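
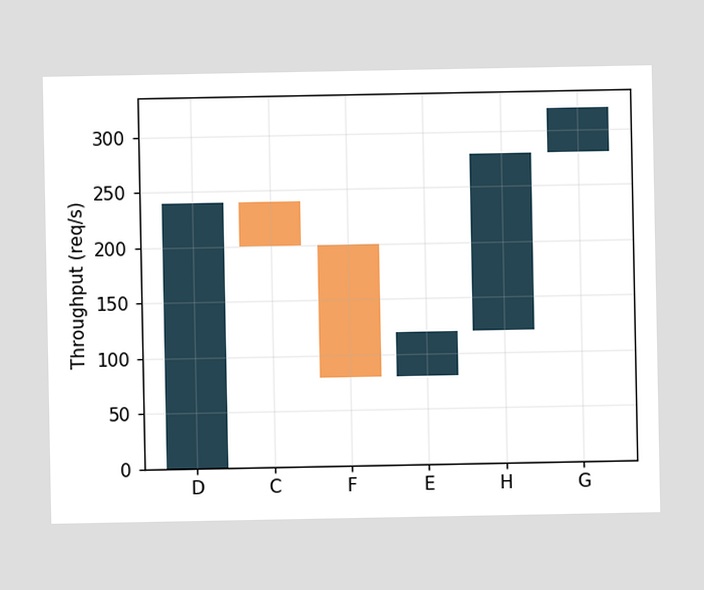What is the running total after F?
After F the running total reaches 80req/s.

80req/s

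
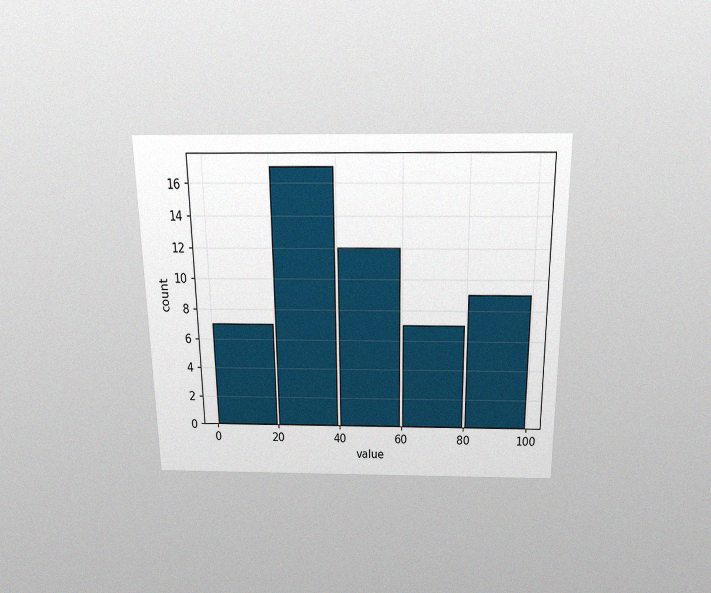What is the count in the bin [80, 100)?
9

The chart is viewed slightly from above, with some photo noise. The [80, 100) bin has height 9.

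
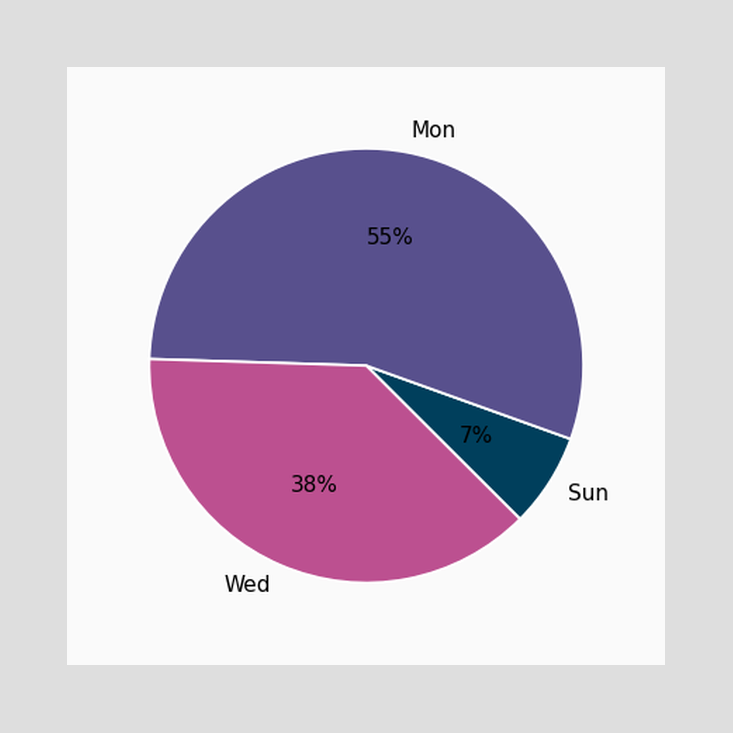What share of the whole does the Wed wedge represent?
38%

The Wed slice takes up 38% of the pie.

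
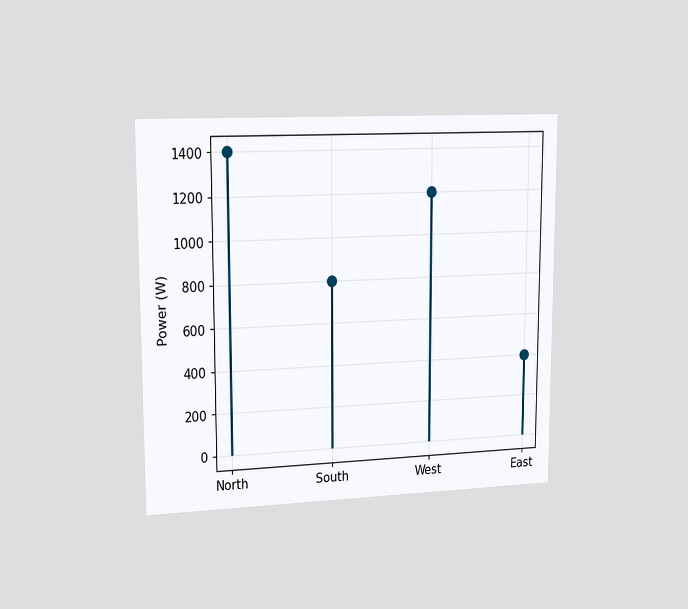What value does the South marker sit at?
The chart is viewed slightly from the left. The South marker sits at 800W.

800W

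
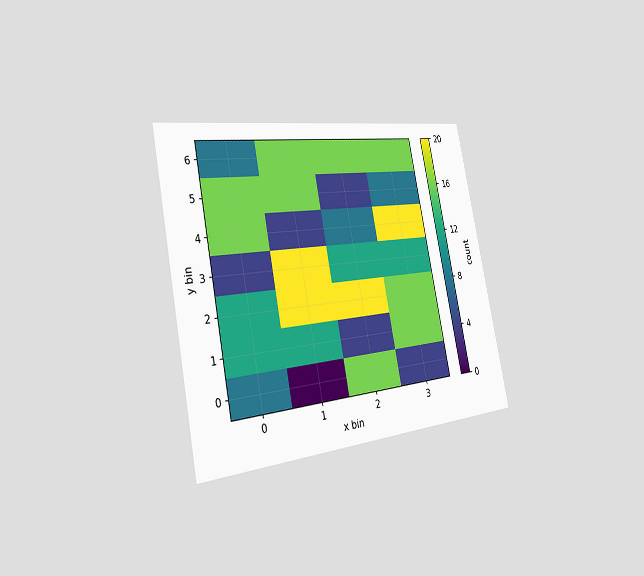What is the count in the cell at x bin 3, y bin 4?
The chart is tilted about 11° counter-clockwise and viewed slightly from the left. Matching the cell (3, 4) against the colorbar gives 20.

20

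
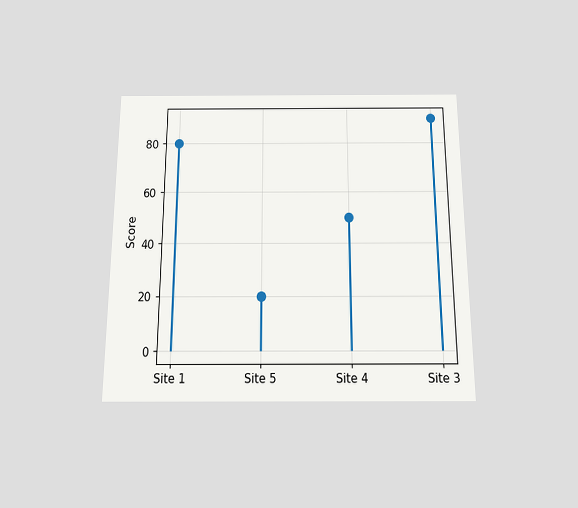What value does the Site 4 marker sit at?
50

The chart is viewed slightly from below. The Site 4 marker sits at 50.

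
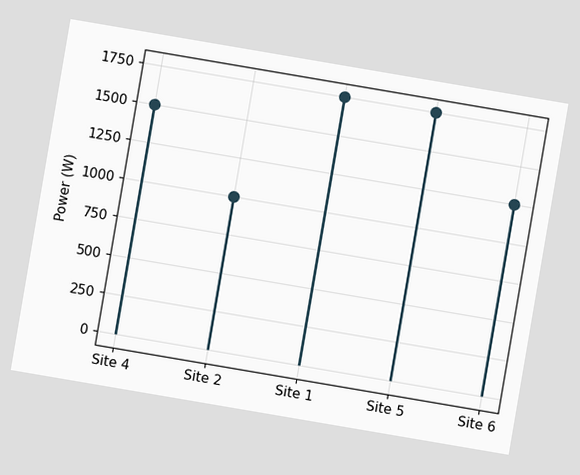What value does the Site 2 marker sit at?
The chart is tilted about 10° clockwise. The Site 2 marker sits at 1000W.

1000W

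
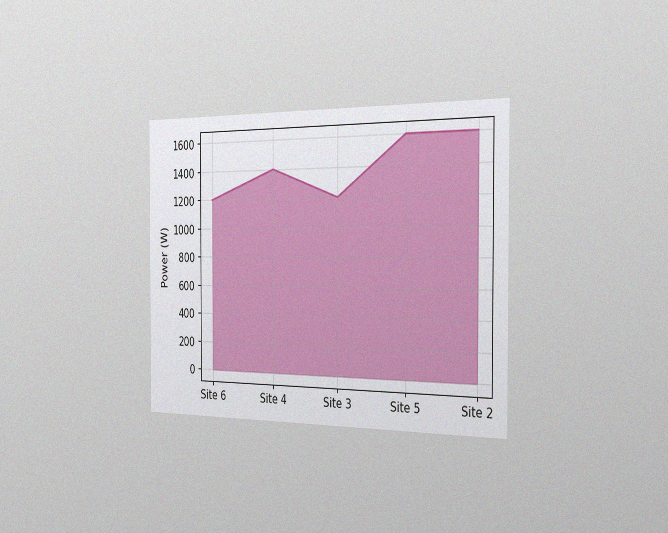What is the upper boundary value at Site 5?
The chart is viewed slightly from the right, with some photo noise. At Site 5 the upper boundary is at 1600W.

1600W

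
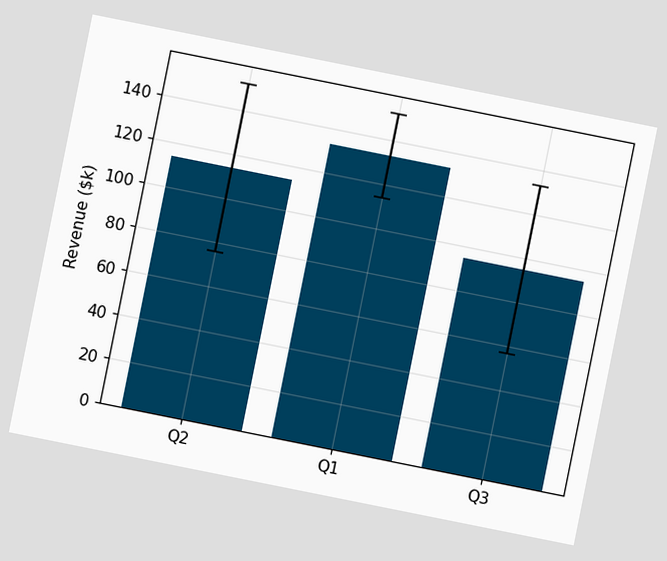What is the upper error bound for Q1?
$152k

The chart is tilted about 11° clockwise. The Q1 bar's upper whisker reaches $152k.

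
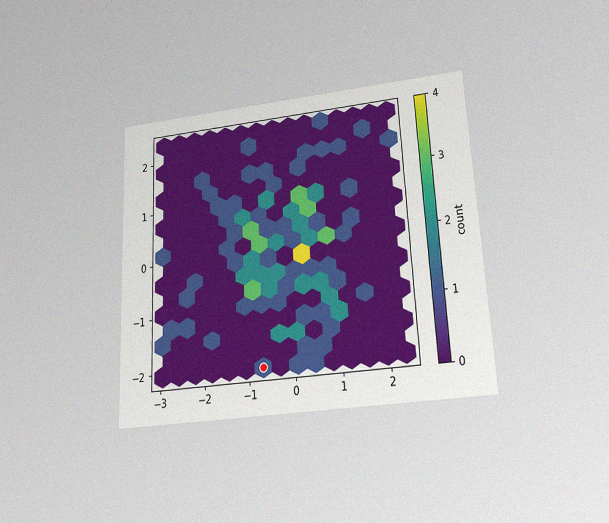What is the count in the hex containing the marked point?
1

The chart is tilted about 3° counter-clockwise and viewed slightly from below, with some photo noise. The marked hex reads 1 on the colorbar.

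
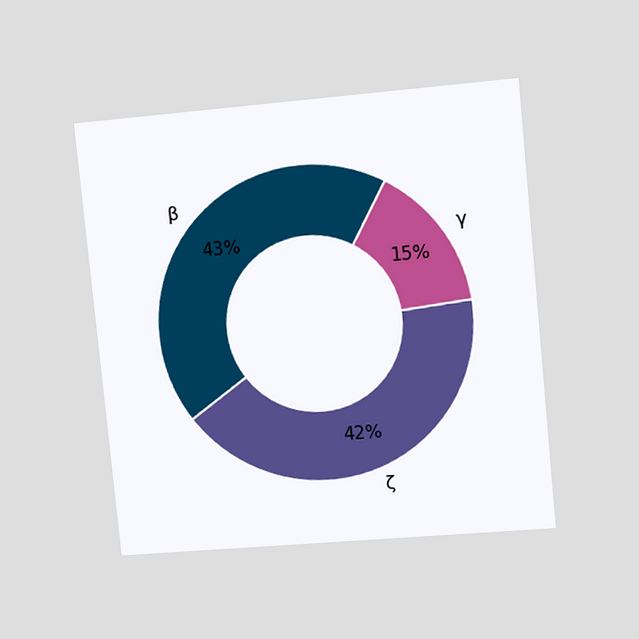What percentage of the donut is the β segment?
The chart is tilted about 6° counter-clockwise and viewed at a slight angle. The β segment takes up 43% of the ring.

43%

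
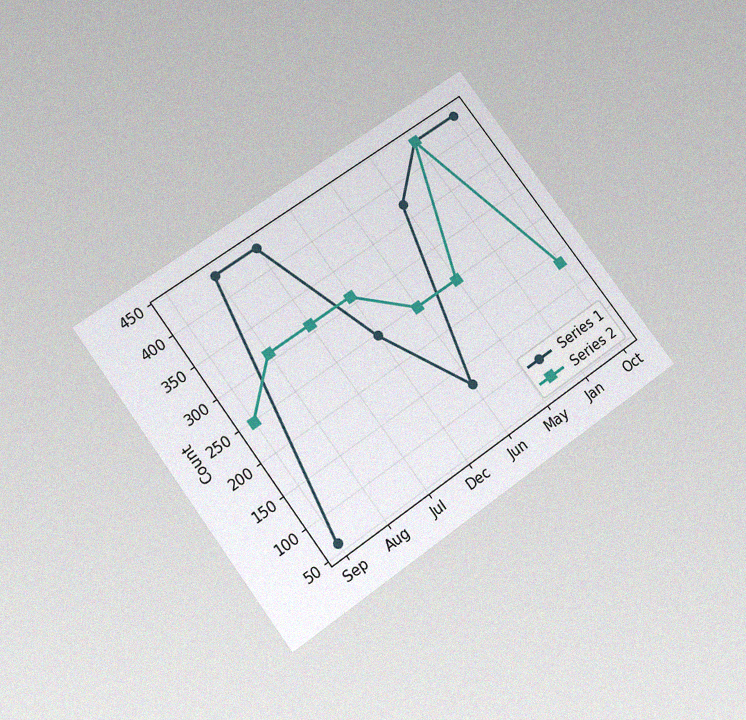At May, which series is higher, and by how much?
Series 1, by 124

The chart is tilted about 36° counter-clockwise and viewed slightly from below, with some photo noise. At May, Series 1 sits above the other line by 124.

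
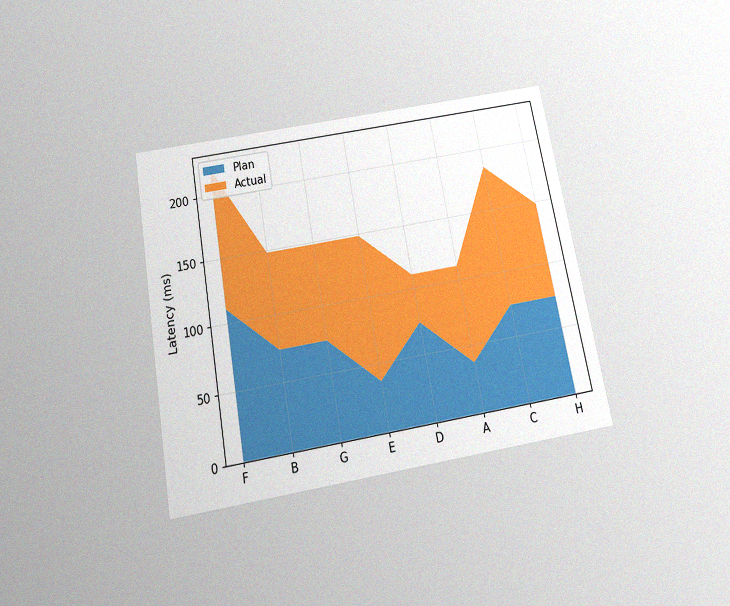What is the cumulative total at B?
The chart is tilted about 10° counter-clockwise and viewed slightly from below, with some photo noise. The stacked total at B reaches 148ms.

148ms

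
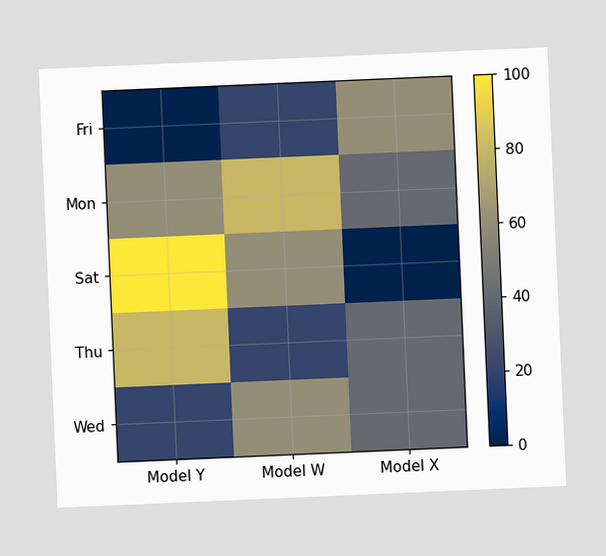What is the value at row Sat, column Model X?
0

The chart is tilted about 2° counter-clockwise. Matching cell (Sat, Model X) against the colorbar gives 0.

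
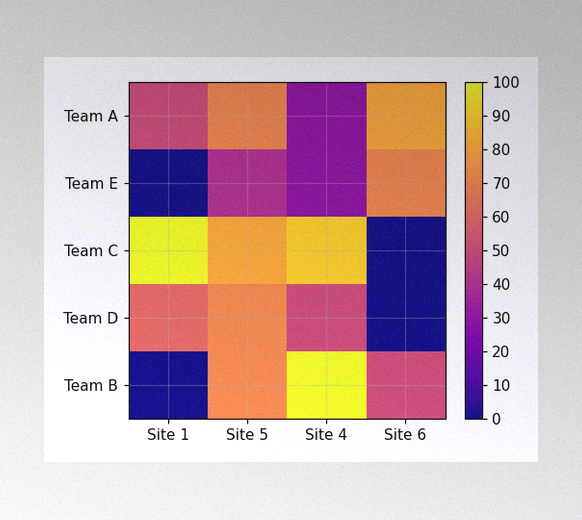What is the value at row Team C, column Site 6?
The image has some photo noise and uneven lighting. Matching cell (Team C, Site 6) against the colorbar gives 0.

0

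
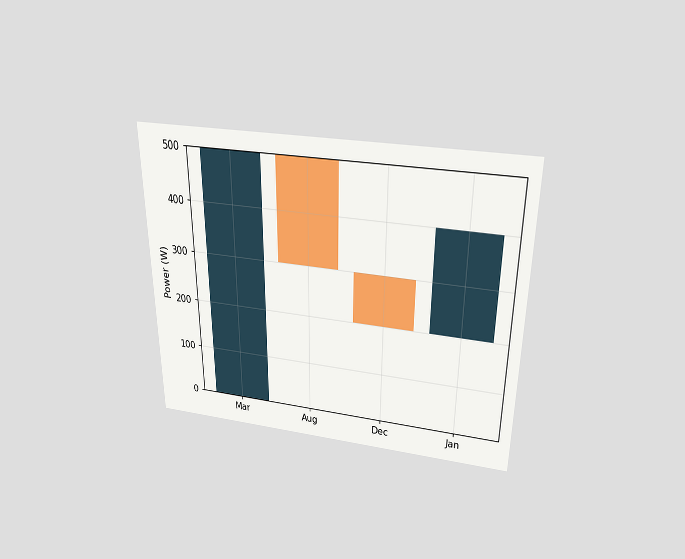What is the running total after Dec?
The chart is viewed slightly from above. After Dec the running total reaches 200W.

200W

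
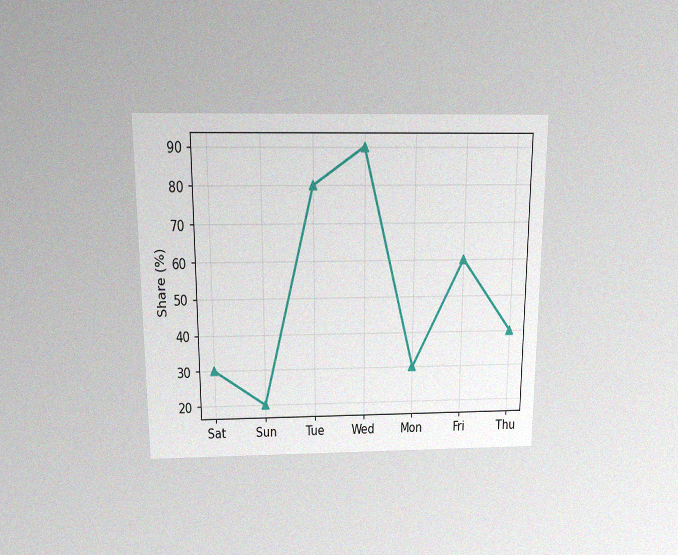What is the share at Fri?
The chart is viewed slightly from above, with some photo noise. At Fri, the line is at 60%.

60%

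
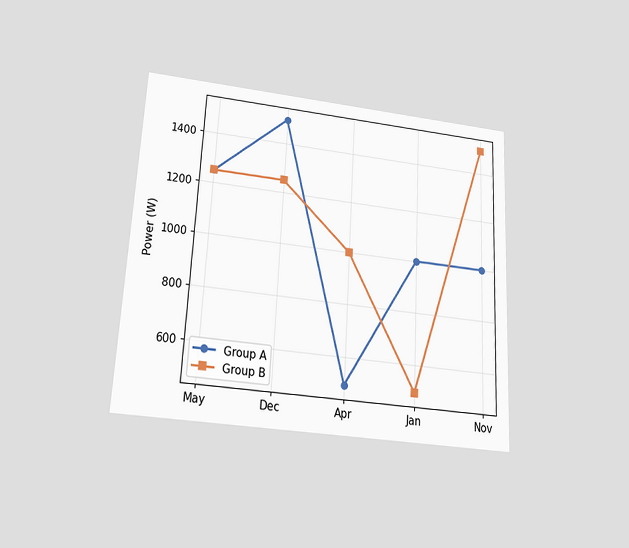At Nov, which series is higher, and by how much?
Group B, by 500W

The chart is tilted about 3° clockwise and viewed slightly from below. At Nov, Group B sits above the other line by 500W.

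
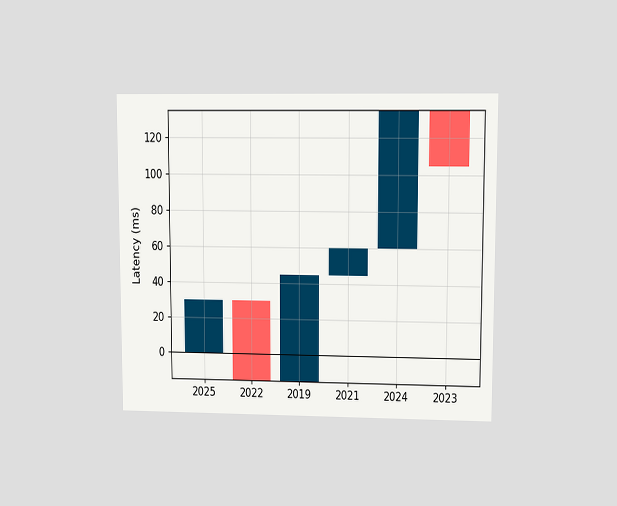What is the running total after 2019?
45ms

The chart is viewed at a slight angle. After 2019 the running total reaches 45ms.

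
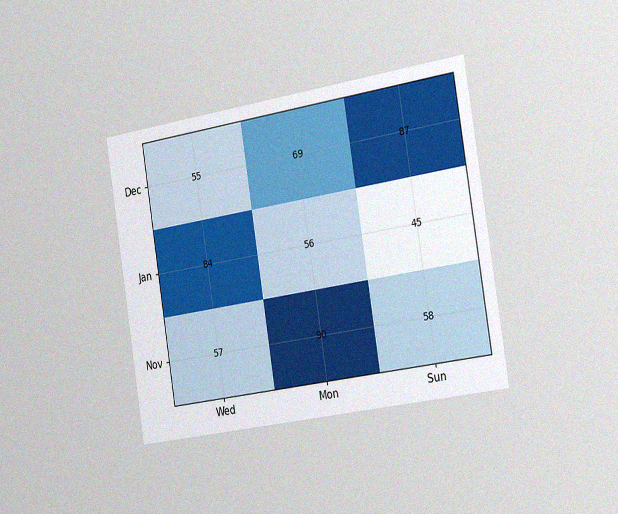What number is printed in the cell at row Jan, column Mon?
The chart is tilted about 9° counter-clockwise and viewed slightly from the right, with some photo noise. The (Jan, Mon) cell reads 56.

56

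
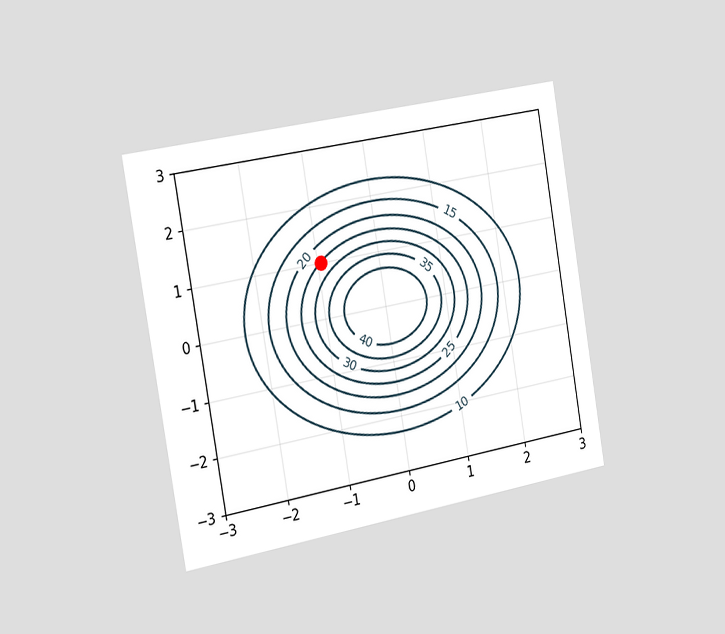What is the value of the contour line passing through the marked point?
25

The chart is tilted about 10° counter-clockwise and viewed slightly from the left. The marked point sits on the contour labelled 25.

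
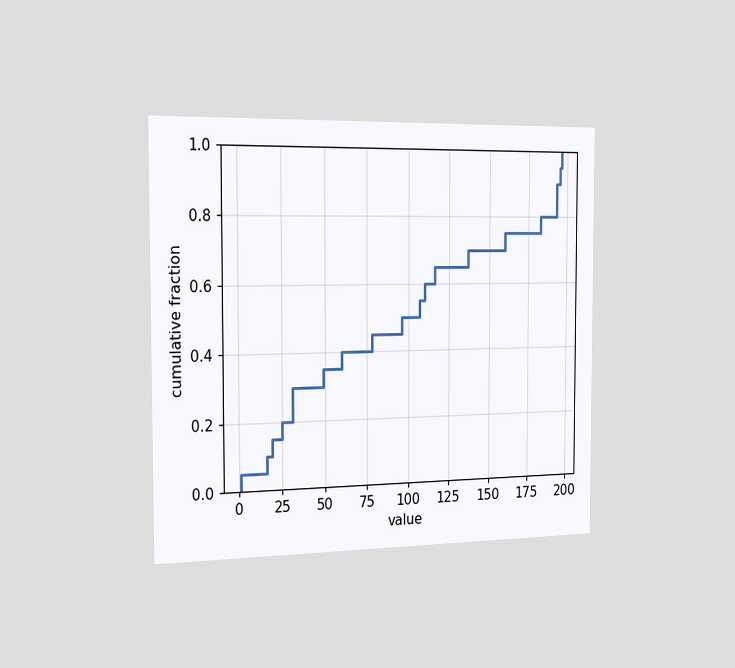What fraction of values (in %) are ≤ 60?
The chart is viewed slightly from the left. At x=60 the ECDF step is at 40%.

40%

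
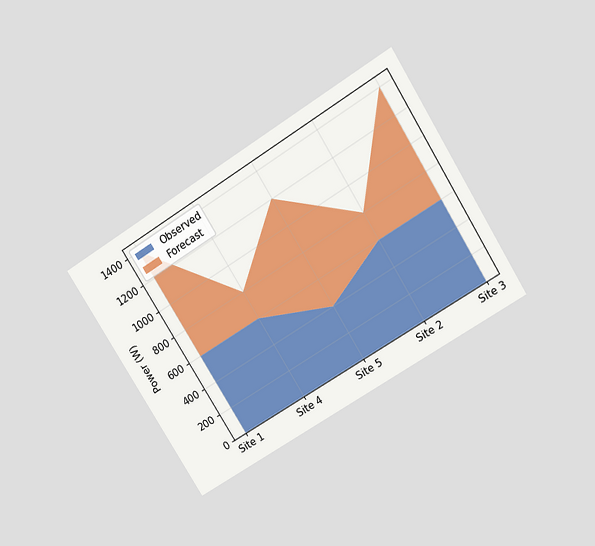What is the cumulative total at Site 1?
1400W

The chart is tilted about 32° counter-clockwise and viewed slightly from above. The stacked total at Site 1 reaches 1400W.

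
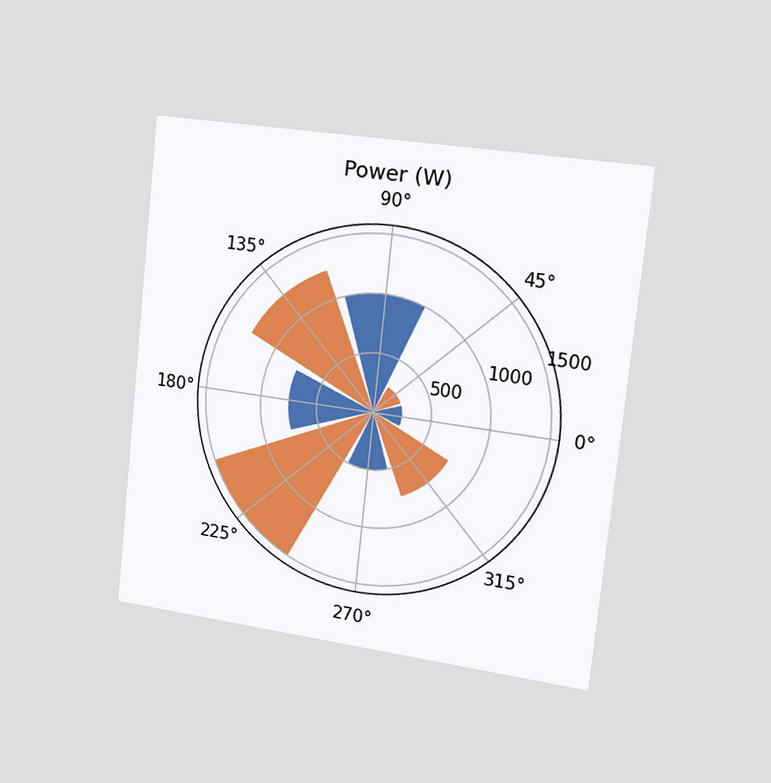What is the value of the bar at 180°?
750W

The chart is tilted about 6° clockwise and viewed slightly from the right. The bar at 180° reaches 750W on the radial axis.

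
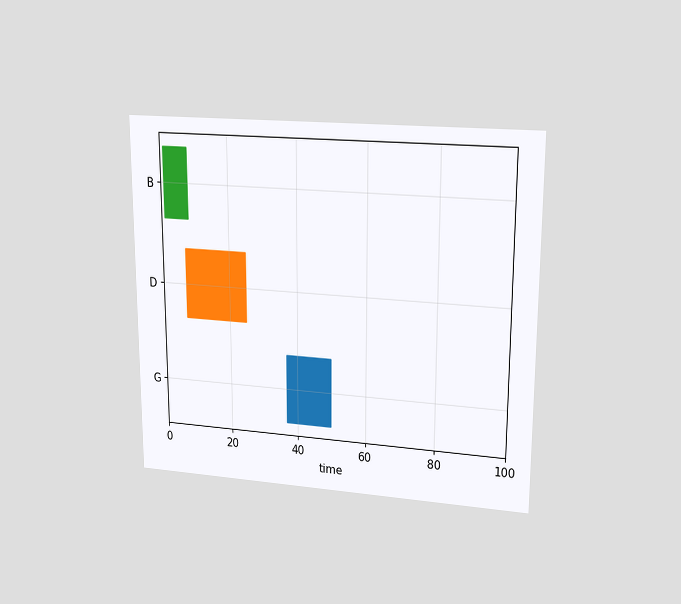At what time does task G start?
37

The chart is viewed at a slight angle. The G bar begins at t=37.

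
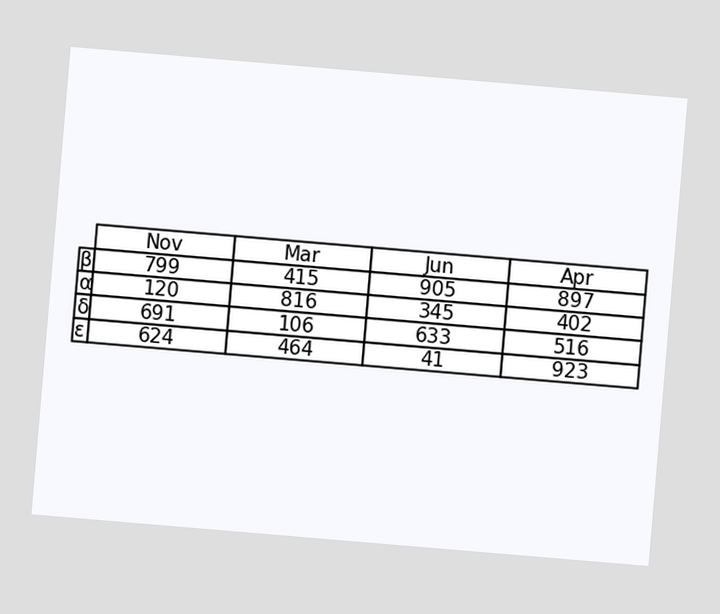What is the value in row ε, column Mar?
The chart is tilted about 5° clockwise. The (ε, Mar) cell reads 464.

464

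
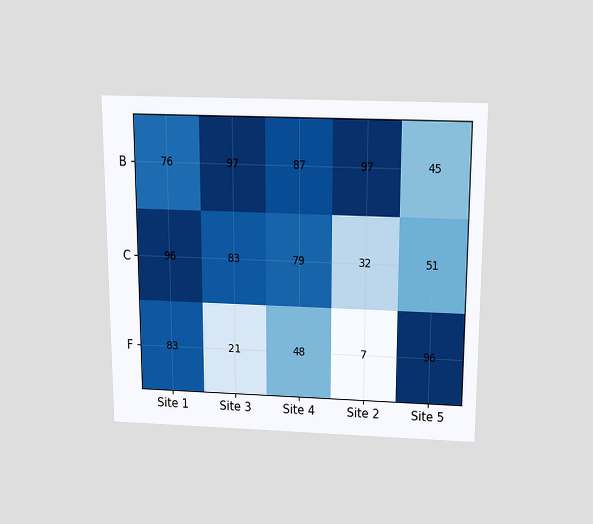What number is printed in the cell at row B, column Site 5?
45

The chart is viewed slightly from above. The (B, Site 5) cell reads 45.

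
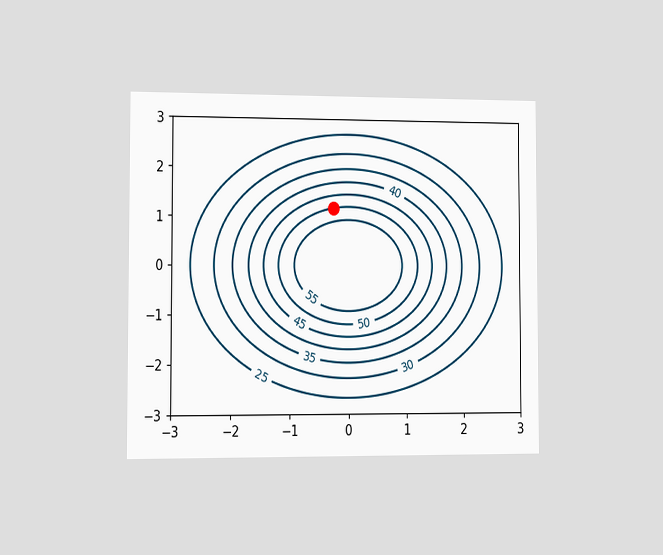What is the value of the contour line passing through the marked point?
50

The chart is viewed slightly from the left. The marked point sits on the contour labelled 50.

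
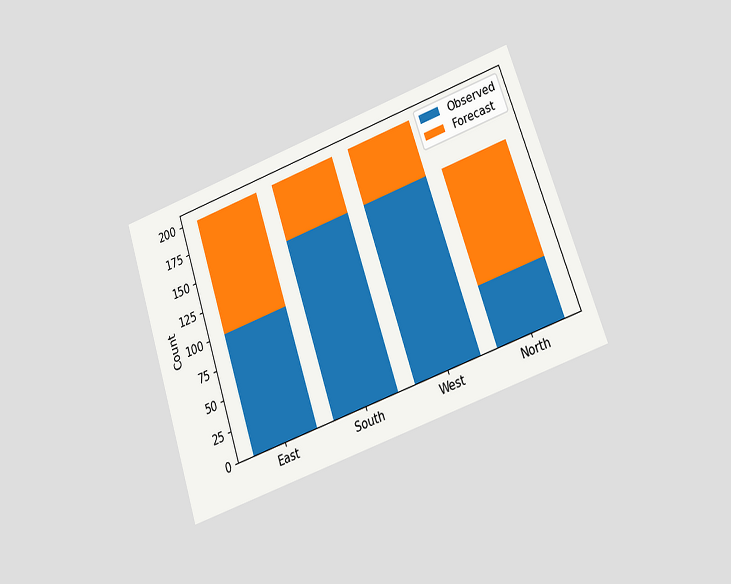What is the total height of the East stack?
The chart is tilted about 19° counter-clockwise and viewed at a slight angle. The East stack's top reaches 200 on the y-axis.

200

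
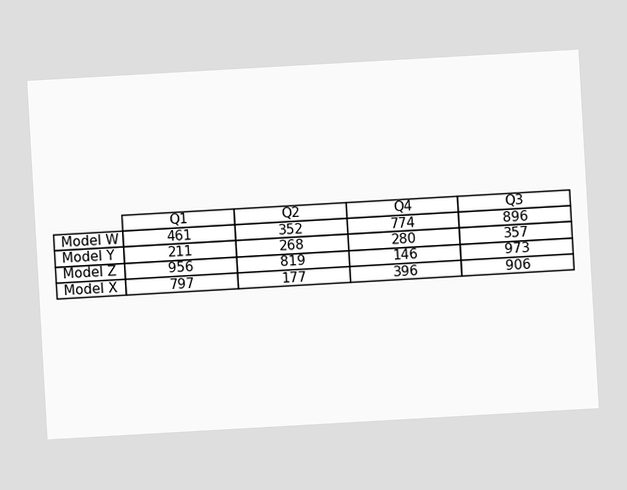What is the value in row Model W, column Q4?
The chart is tilted about 3° counter-clockwise. The (Model W, Q4) cell reads 774.

774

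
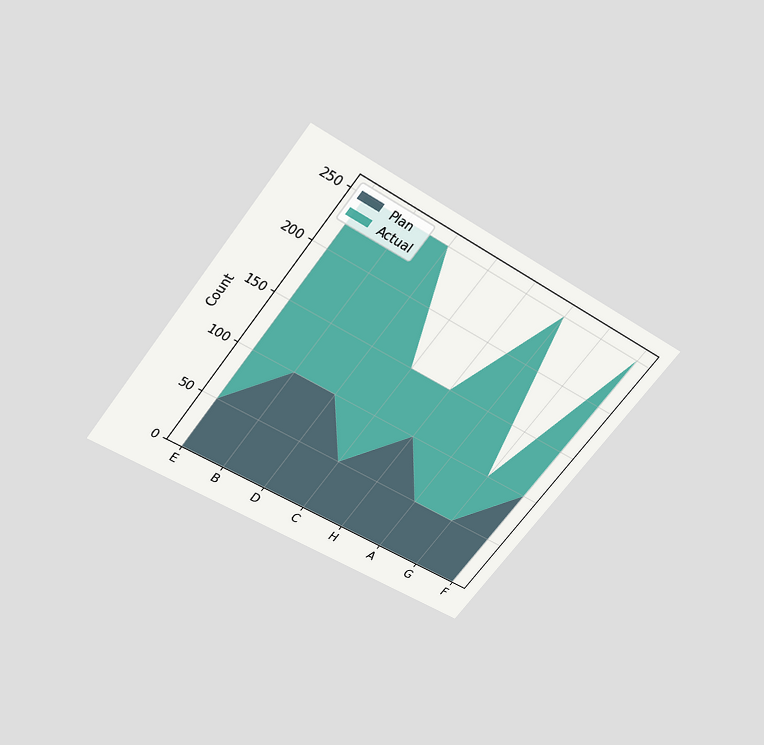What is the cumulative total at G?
100

The chart is tilted about 37° clockwise and viewed slightly from above. The stacked total at G reaches 100.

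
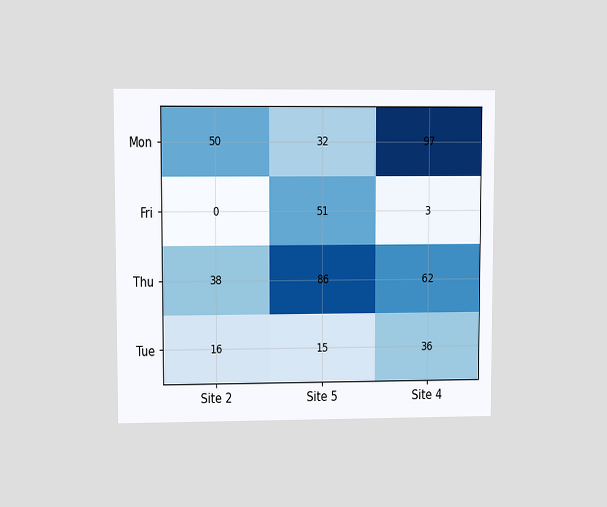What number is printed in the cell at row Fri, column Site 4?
The chart is viewed at a slight angle. The (Fri, Site 4) cell reads 3.

3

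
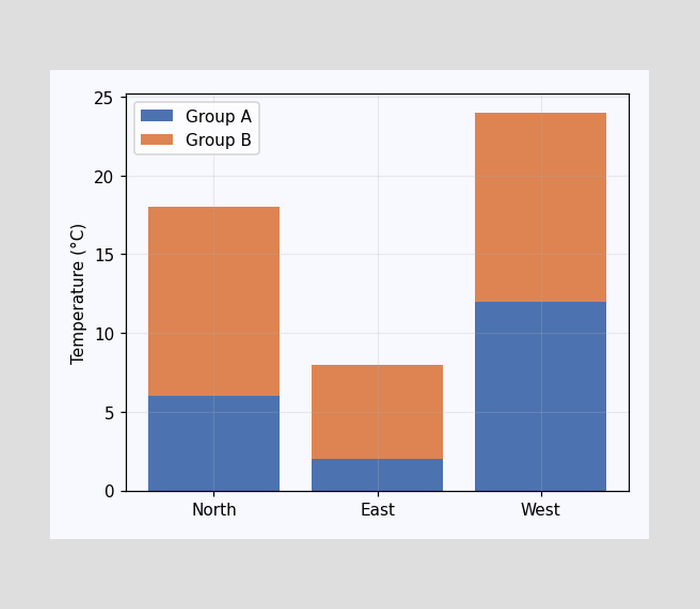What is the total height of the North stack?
18°C

The North stack's top reaches 18°C on the y-axis.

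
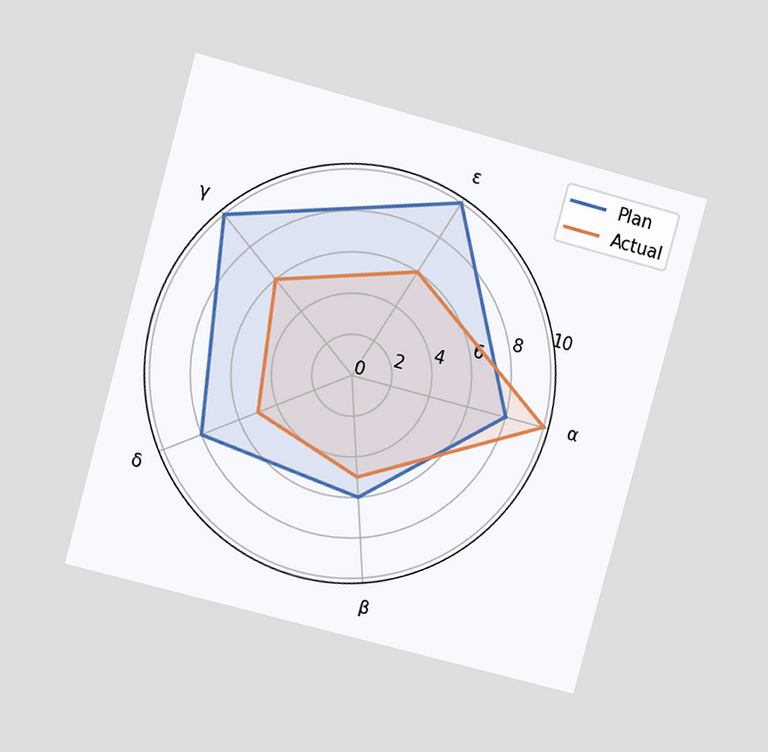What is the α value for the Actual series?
10

The chart is tilted about 15° clockwise and viewed at a slight angle. On the α axis, Actual reaches 10.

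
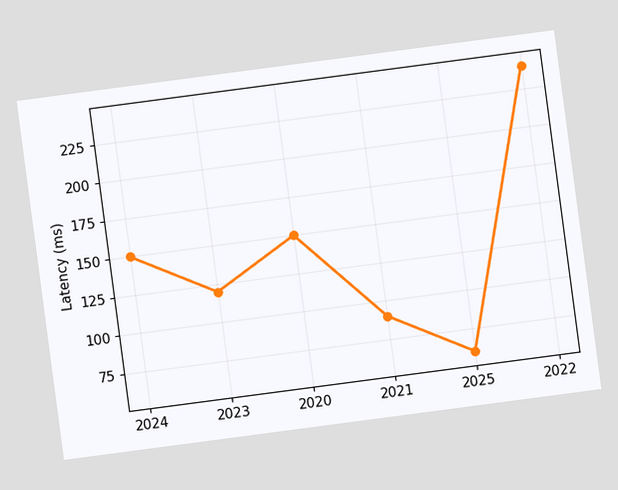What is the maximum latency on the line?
240ms

The chart is tilted about 8° counter-clockwise. The highest point is at 2022, and reading across to the y-axis gives 240ms.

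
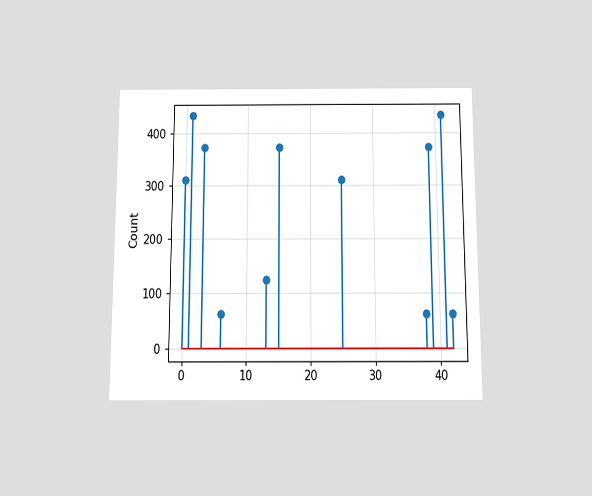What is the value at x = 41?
The chart is viewed slightly from below. The stem at x=41 reaches 434.

434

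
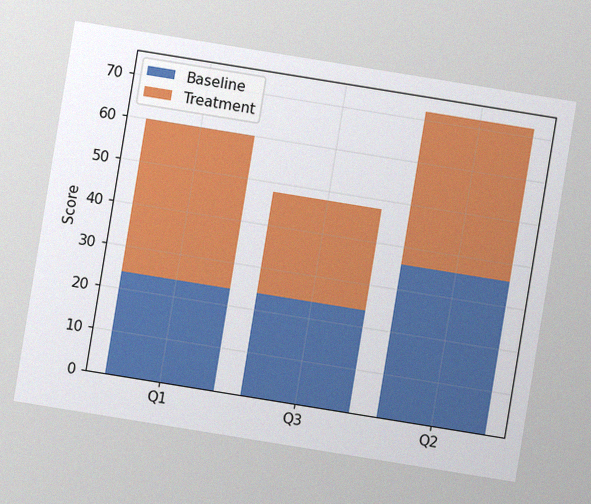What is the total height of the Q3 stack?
The chart is tilted about 9° clockwise, with some photo noise. The Q3 stack's top reaches 48 on the y-axis.

48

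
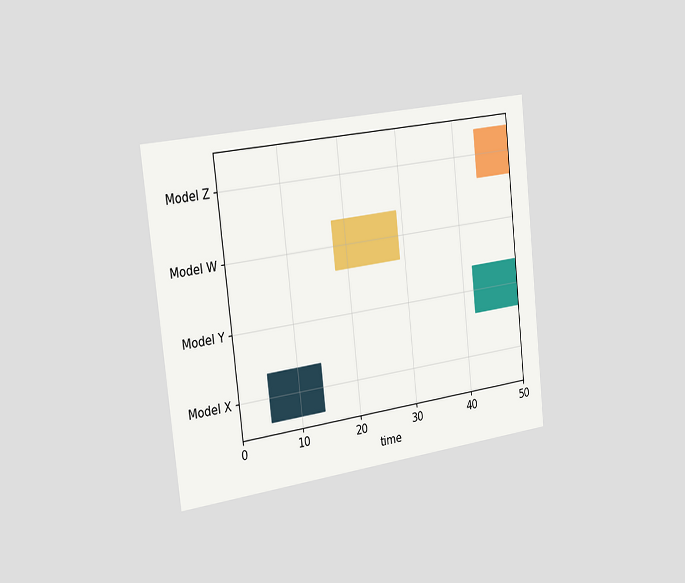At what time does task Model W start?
The chart is tilted about 6° counter-clockwise and viewed slightly from the left. The Model W bar begins at t=18.

18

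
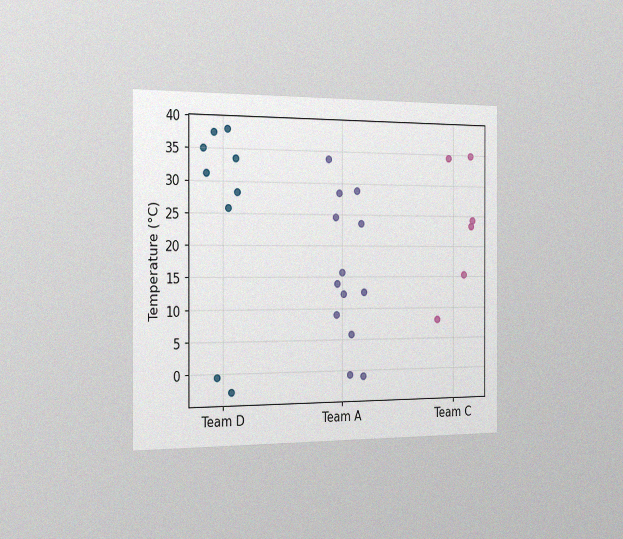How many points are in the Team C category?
The chart is viewed slightly from the left, with some photo noise. Counting the markers in the Team C column gives 6.

6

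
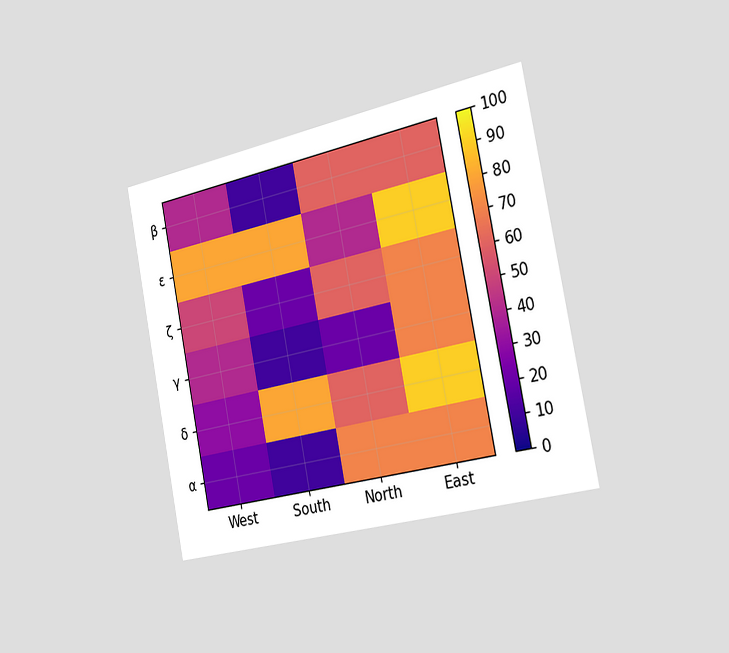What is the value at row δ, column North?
60

The chart is tilted about 11° counter-clockwise and viewed slightly from the right. Matching cell (δ, North) against the colorbar gives 60.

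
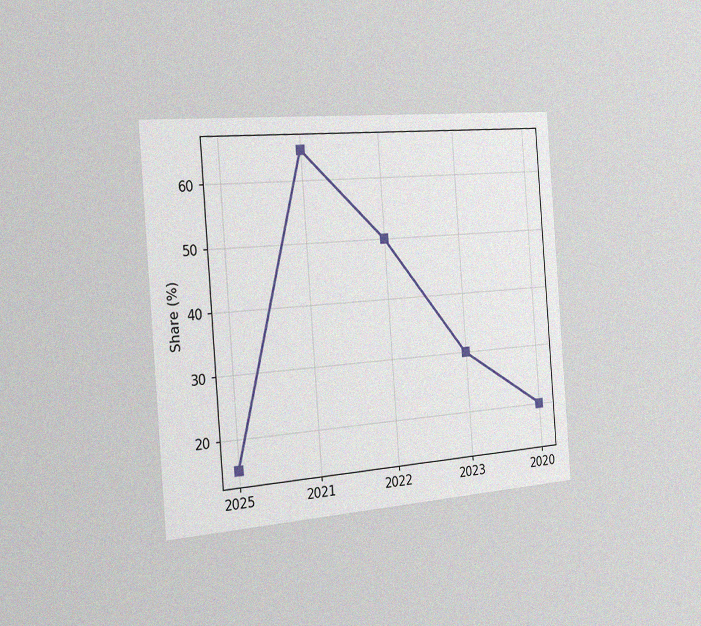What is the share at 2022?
50%

The chart is tilted about 4° counter-clockwise and viewed slightly from the left, with some photo noise. At 2022, the line is at 50%.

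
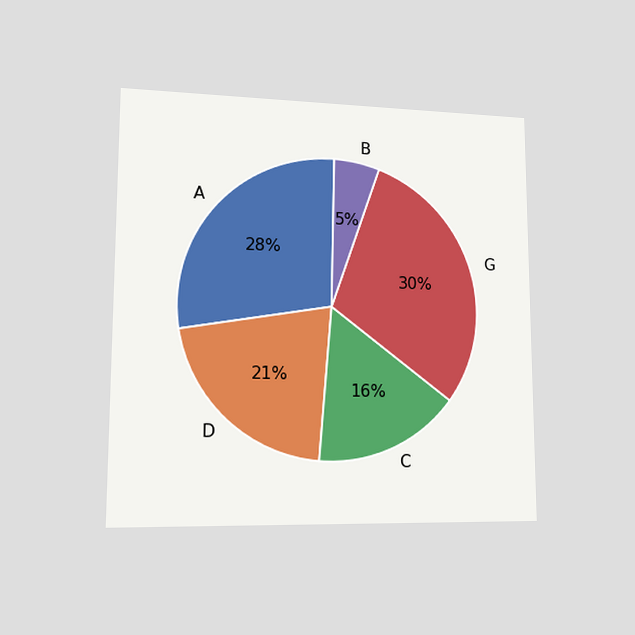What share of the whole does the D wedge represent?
21%

The chart is viewed at a slight angle. The D slice takes up 21% of the pie.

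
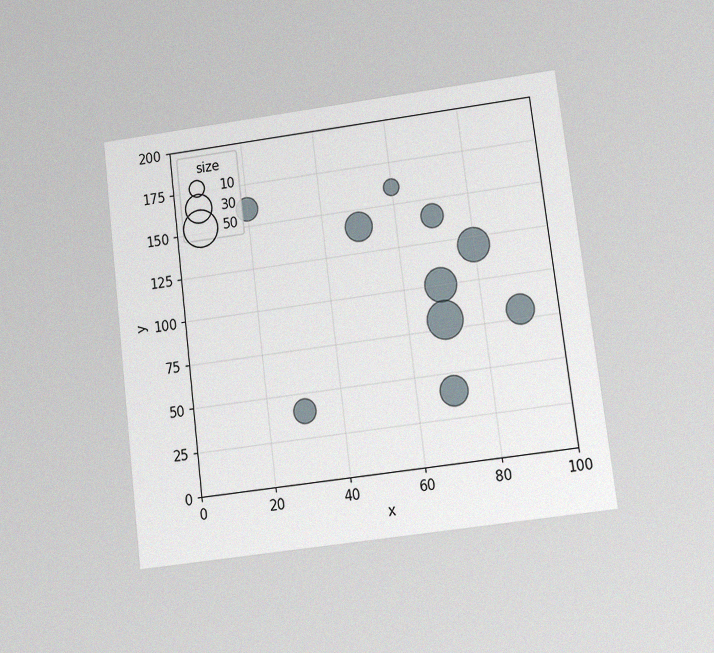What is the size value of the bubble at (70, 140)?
The chart is tilted about 7° counter-clockwise and viewed at a slight angle, with some photo noise. Matching the bubble at (70, 140) against the size legend gives 20.

20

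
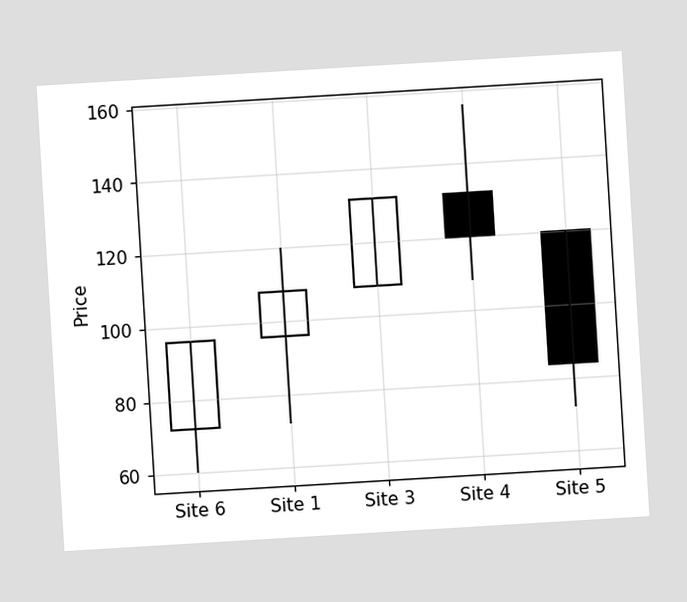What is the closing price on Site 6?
The chart is tilted about 3° counter-clockwise. The Site 6 candle closes at 96.

96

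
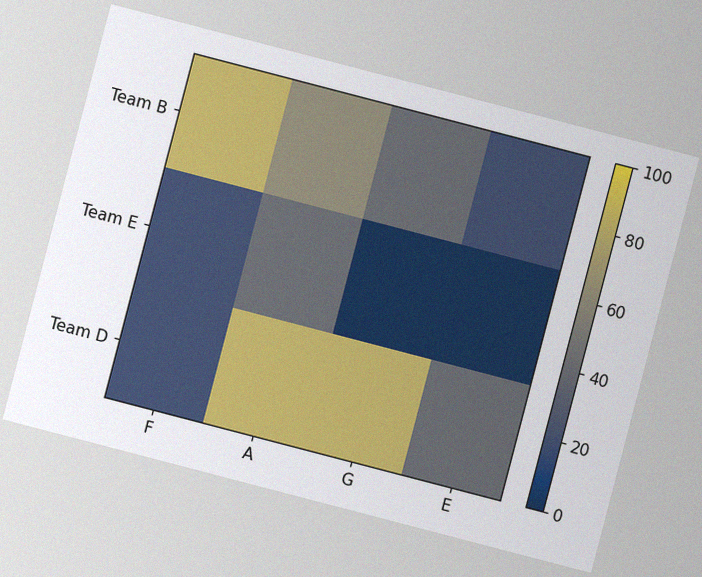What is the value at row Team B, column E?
20

The chart is tilted about 15° clockwise, with some photo noise. Matching cell (Team B, E) against the colorbar gives 20.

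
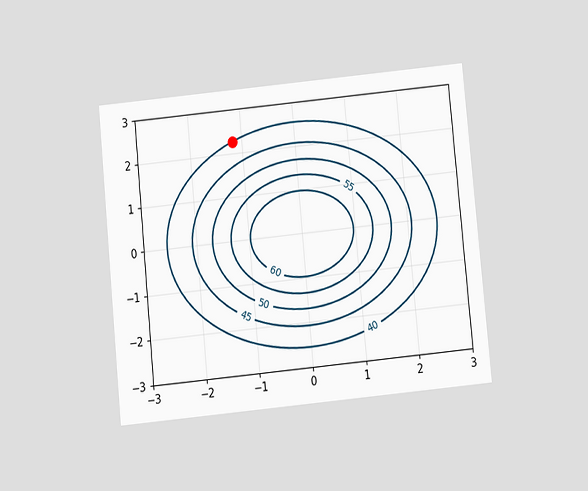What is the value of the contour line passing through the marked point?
The chart is tilted about 6° counter-clockwise and viewed slightly from below. The marked point sits on the contour labelled 40.

40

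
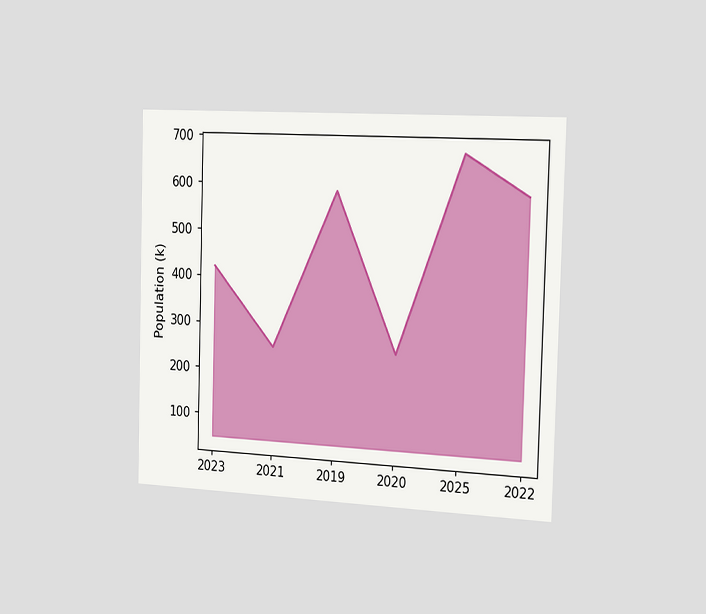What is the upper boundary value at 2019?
588k

The chart is viewed slightly from the right. At 2019 the upper boundary is at 588k.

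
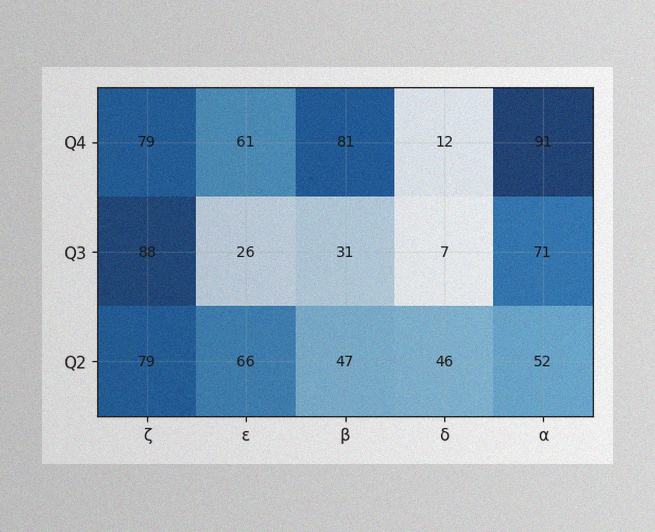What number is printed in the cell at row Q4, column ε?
The image has some photo noise and uneven lighting. The (Q4, ε) cell reads 61.

61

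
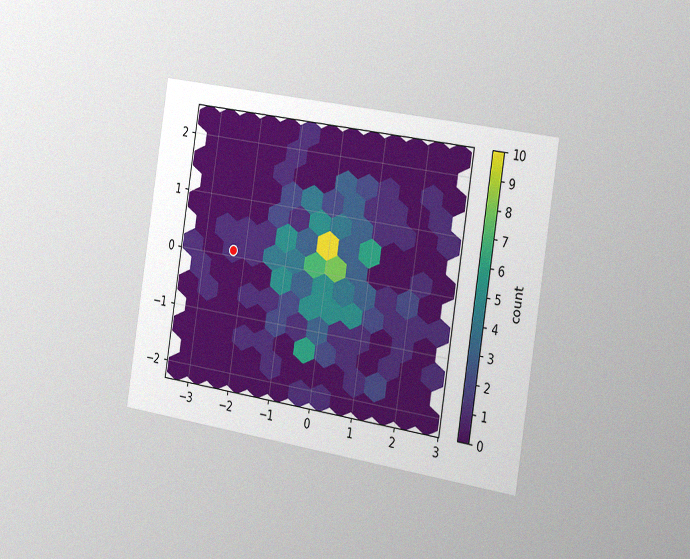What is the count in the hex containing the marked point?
The chart is tilted about 9° clockwise and viewed slightly from the right, with some photo noise. The marked hex reads 1 on the colorbar.

1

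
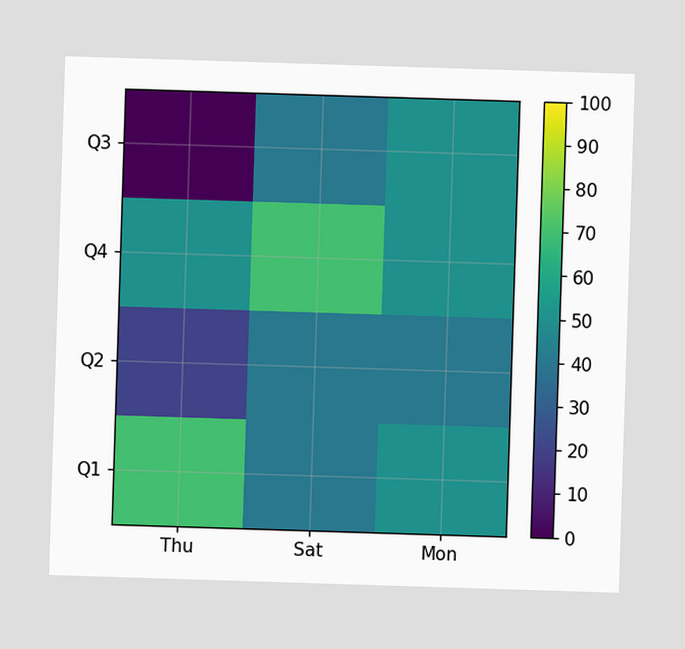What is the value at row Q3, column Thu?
0

Matching cell (Q3, Thu) against the colorbar gives 0.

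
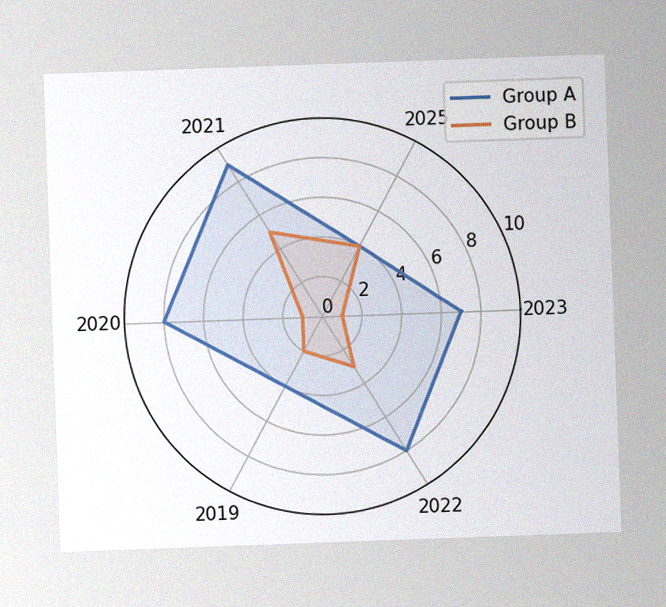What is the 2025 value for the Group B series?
4

The chart is tilted about 2° counter-clockwise, with some photo noise. On the 2025 axis, Group B reaches 4.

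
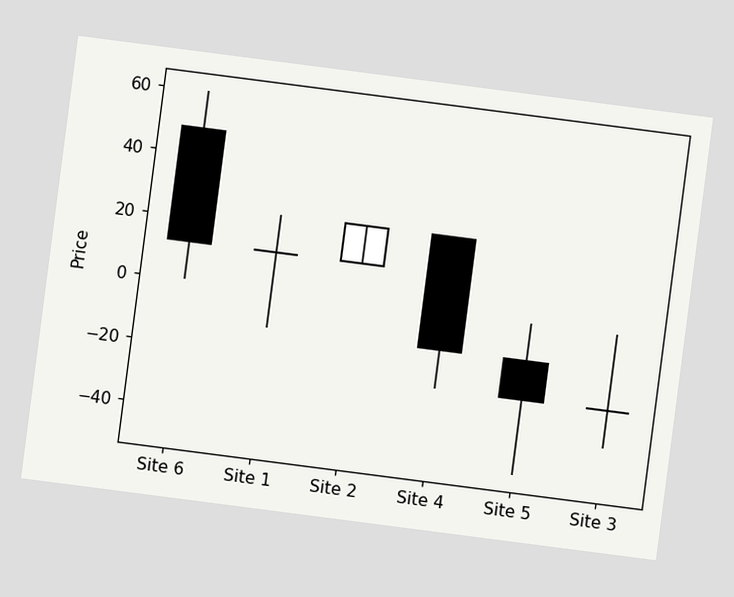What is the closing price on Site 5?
-24

The chart is tilted about 7° clockwise. The Site 5 candle closes at -24.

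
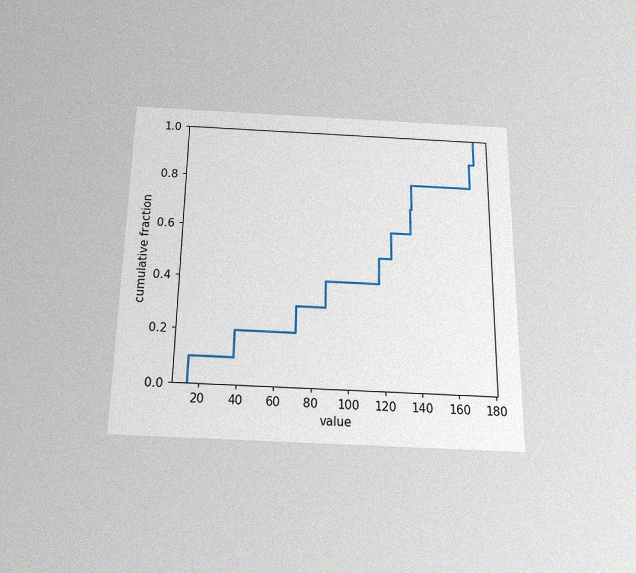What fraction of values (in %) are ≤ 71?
30%

The chart is viewed slightly from below, with some photo noise. At x=71 the ECDF step is at 30%.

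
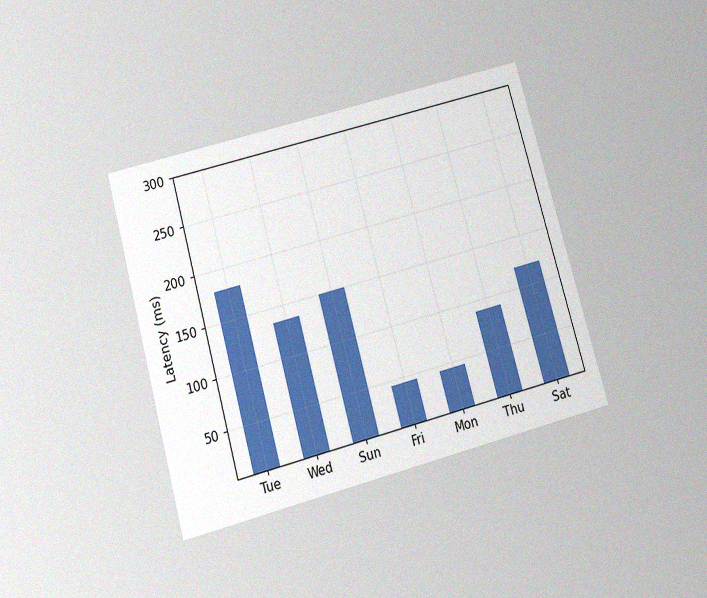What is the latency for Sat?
The chart is tilted about 16° counter-clockwise and viewed slightly from below, with some photo noise. Reading along the chart's y-axis, the Sat bar reaches 120ms.

120ms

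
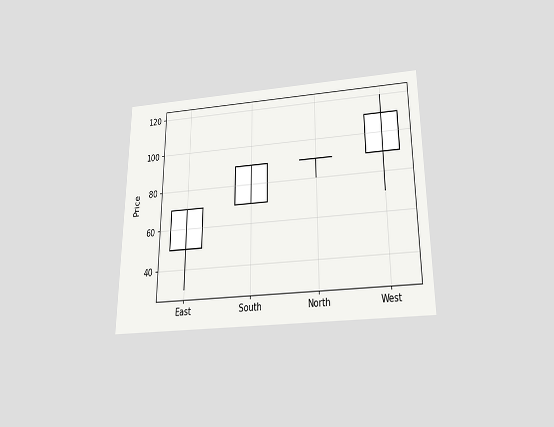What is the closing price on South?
The chart is viewed slightly from below. The South candle closes at 90.

90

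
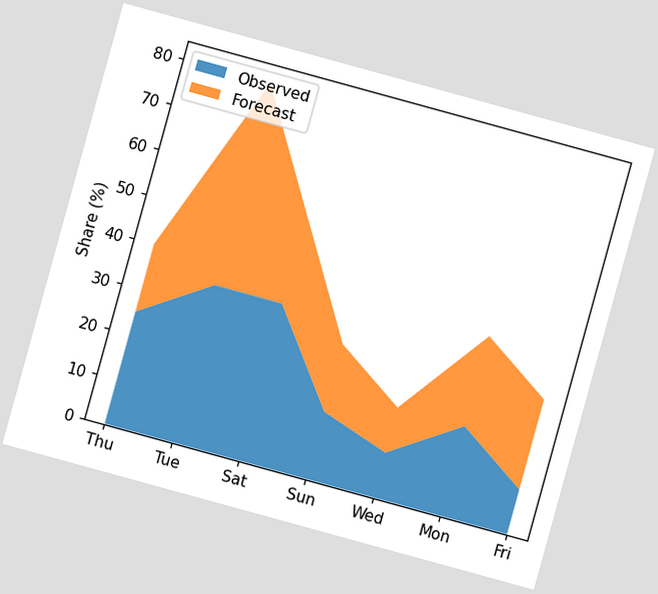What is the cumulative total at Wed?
20%

The chart is tilted about 15° clockwise. The stacked total at Wed reaches 20%.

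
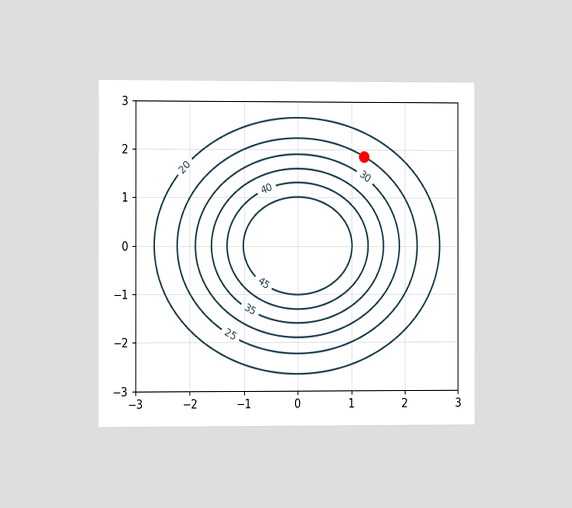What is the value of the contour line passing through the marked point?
The chart is viewed slightly from the left. The marked point sits on the contour labelled 25.

25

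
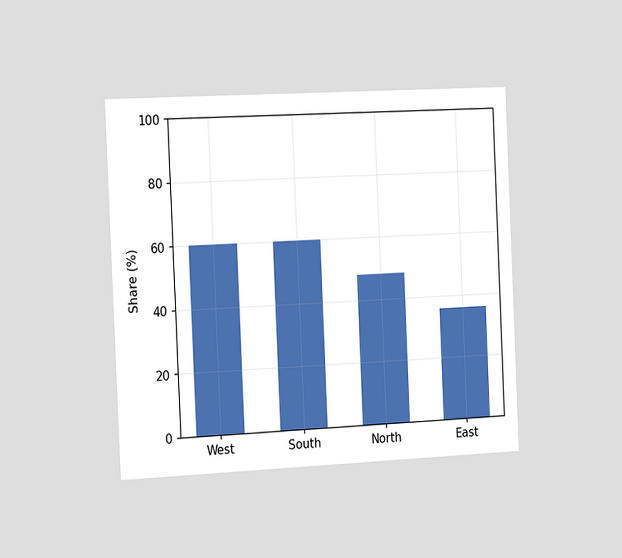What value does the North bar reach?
The chart is tilted about 3° counter-clockwise and viewed slightly from the left. Reading along the chart's y-axis, the North bar reaches 48%.

48%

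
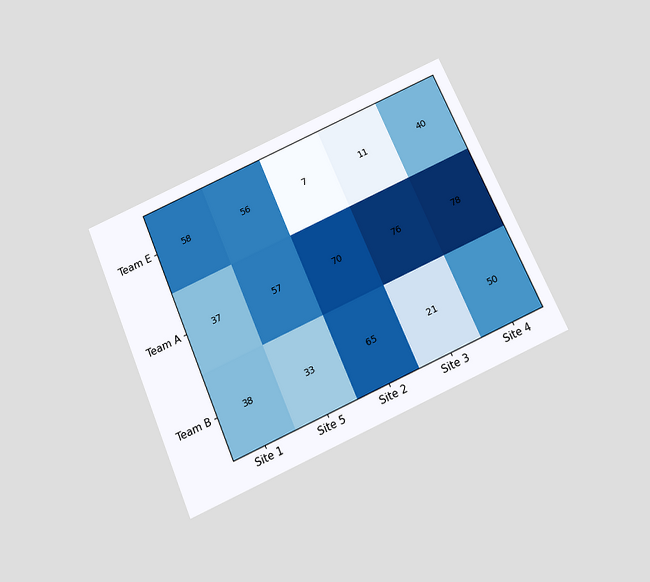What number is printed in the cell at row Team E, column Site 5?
56

The chart is tilted about 23° counter-clockwise and viewed slightly from below. The (Team E, Site 5) cell reads 56.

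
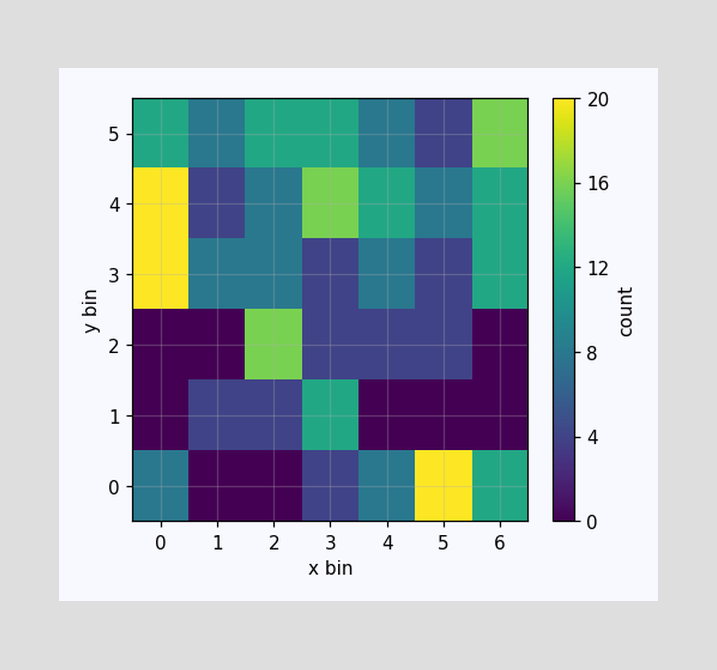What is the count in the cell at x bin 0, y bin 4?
20

Matching the cell (0, 4) against the colorbar gives 20.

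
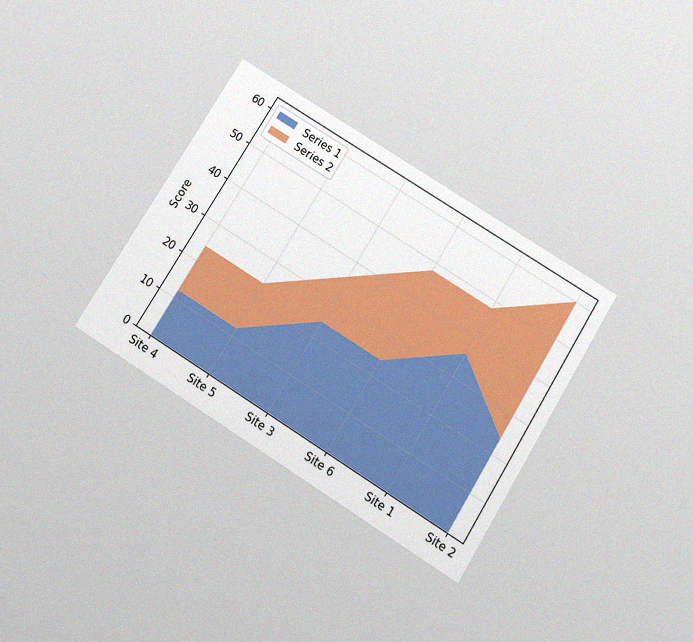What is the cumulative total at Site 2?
The chart is tilted about 32° clockwise and viewed slightly from below, with some photo noise. The stacked total at Site 2 reaches 60.

60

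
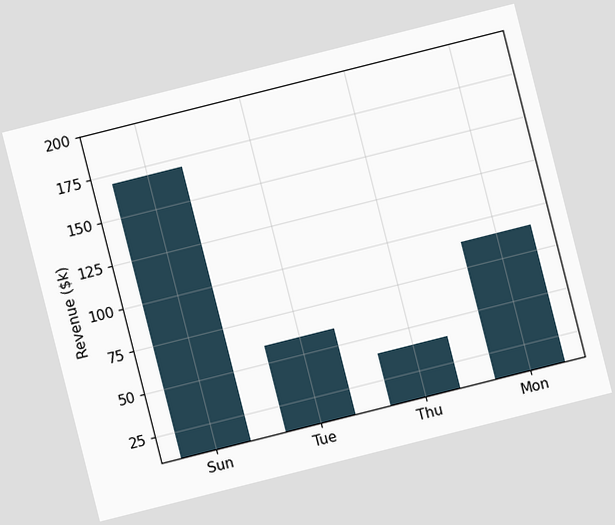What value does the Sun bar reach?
$170k

The chart is tilted about 14° counter-clockwise. Reading along the chart's y-axis, the Sun bar reaches $170k.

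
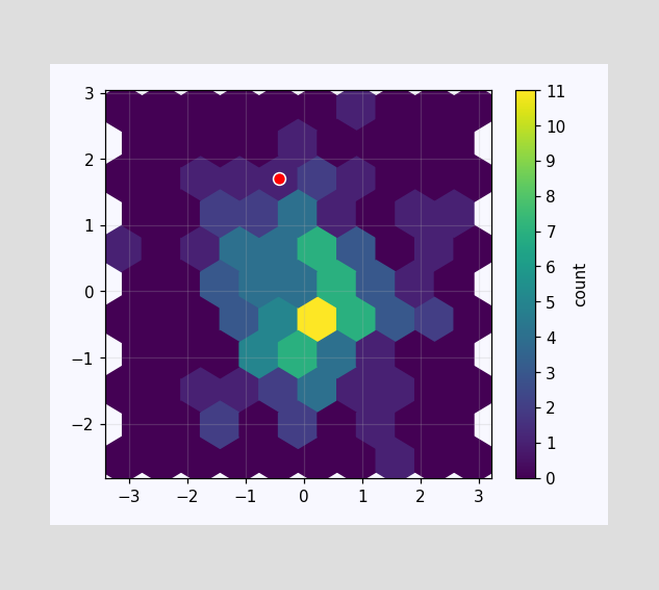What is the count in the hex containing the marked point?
The marked hex reads 1 on the colorbar.

1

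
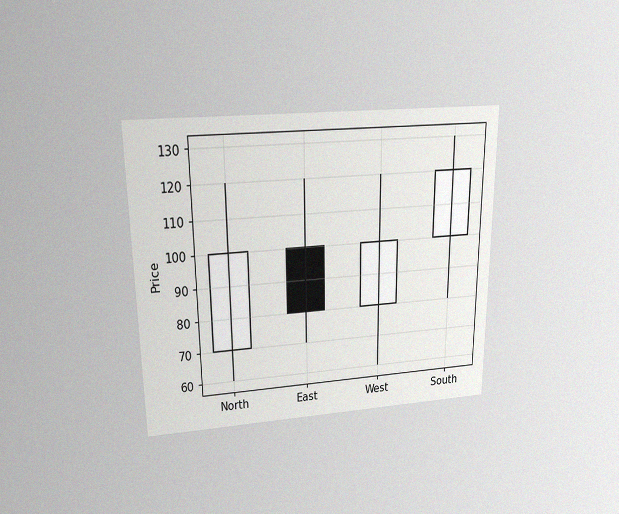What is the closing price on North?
100

The chart is viewed slightly from above, with some photo noise. The North candle closes at 100.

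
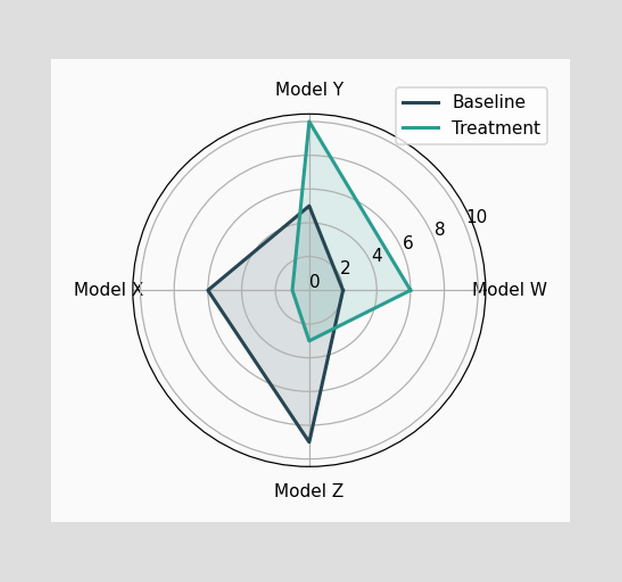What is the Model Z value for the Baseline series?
9

On the Model Z axis, Baseline reaches 9.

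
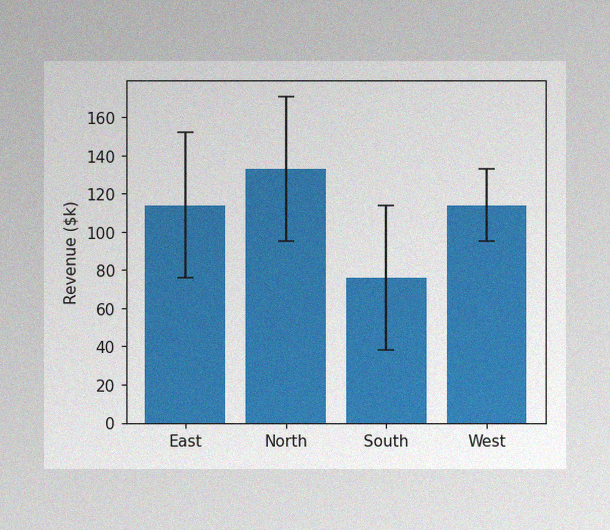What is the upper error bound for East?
The image has some photo noise and uneven lighting. The East bar's upper whisker reaches $152k.

$152k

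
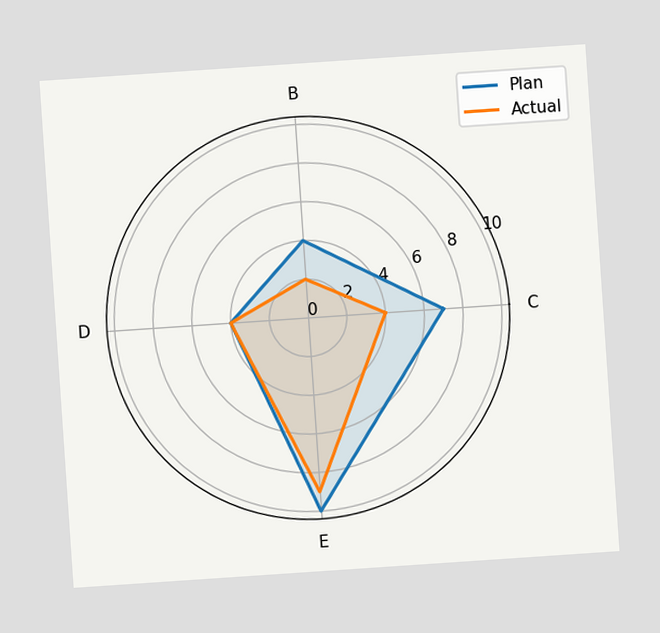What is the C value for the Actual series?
The chart is tilted about 4° counter-clockwise. On the C axis, Actual reaches 4.

4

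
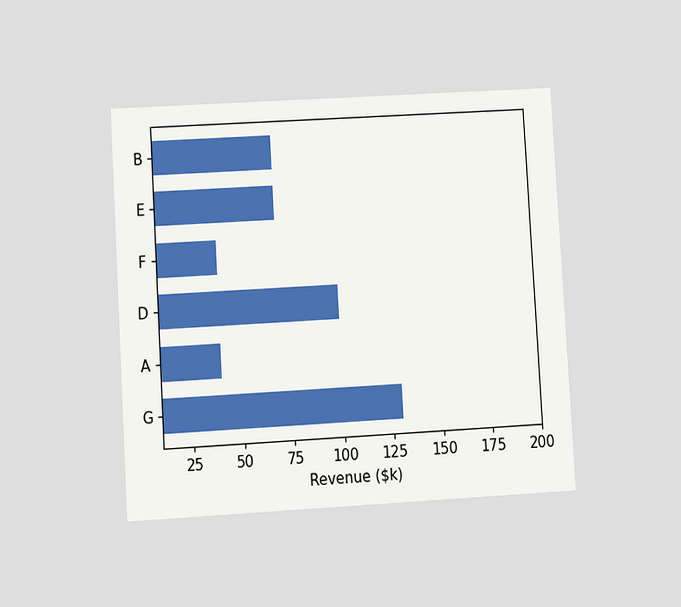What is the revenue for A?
$40k

The chart is tilted about 3° counter-clockwise and viewed at a slight angle. Reading along the chart's x-axis, the A bar reaches $40k.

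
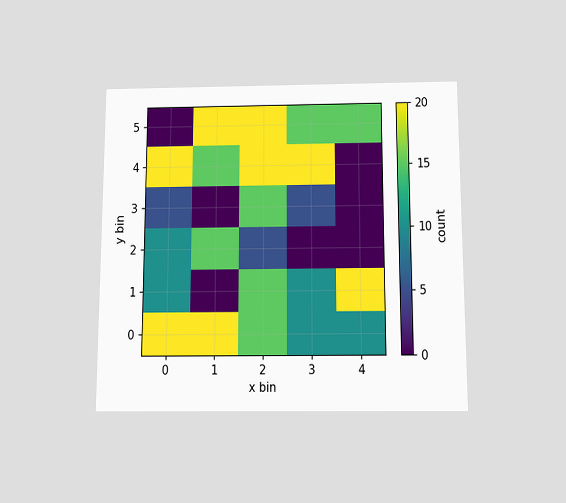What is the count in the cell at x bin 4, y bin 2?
0

The chart is viewed slightly from below. Matching the cell (4, 2) against the colorbar gives 0.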